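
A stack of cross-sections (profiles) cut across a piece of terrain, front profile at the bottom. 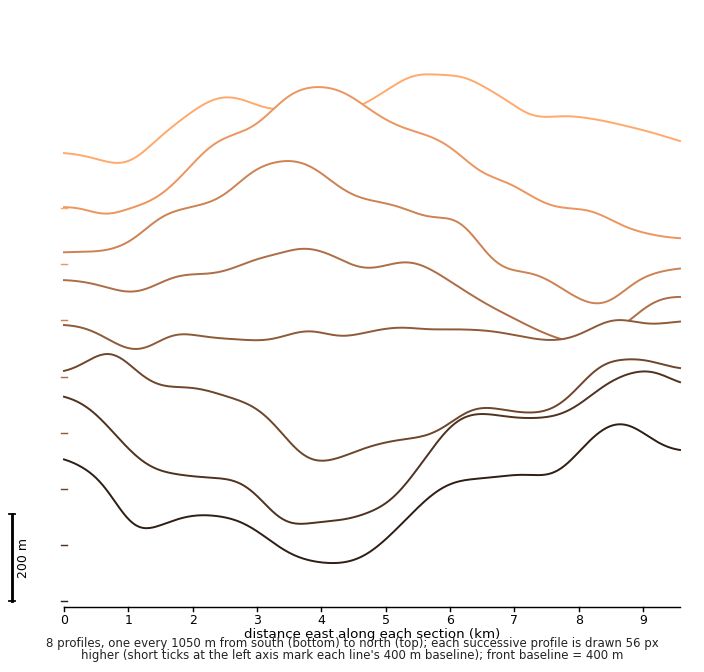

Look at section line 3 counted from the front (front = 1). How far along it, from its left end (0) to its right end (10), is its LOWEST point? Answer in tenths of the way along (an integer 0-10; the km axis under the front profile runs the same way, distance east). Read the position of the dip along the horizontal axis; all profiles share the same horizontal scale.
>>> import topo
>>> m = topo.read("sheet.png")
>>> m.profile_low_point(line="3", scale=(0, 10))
4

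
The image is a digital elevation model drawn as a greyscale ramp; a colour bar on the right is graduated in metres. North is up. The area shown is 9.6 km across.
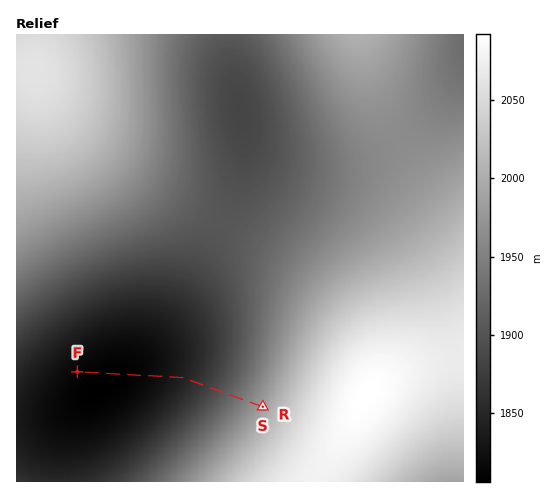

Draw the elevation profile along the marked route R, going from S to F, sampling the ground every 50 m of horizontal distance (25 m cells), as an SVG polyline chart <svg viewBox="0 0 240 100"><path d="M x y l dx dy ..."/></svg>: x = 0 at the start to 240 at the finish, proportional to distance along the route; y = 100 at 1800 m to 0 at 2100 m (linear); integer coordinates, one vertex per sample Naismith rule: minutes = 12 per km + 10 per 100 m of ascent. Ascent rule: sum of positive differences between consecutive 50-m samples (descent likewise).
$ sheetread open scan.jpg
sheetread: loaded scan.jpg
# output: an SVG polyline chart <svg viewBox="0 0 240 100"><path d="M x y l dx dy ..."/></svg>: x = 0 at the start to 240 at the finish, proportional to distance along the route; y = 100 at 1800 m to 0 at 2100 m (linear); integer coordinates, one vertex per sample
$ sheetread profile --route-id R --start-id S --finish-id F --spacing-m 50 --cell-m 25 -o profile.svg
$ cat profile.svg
<svg viewBox="0 0 240 100"><path d="M0 38l3 2 3 1 3 2 3 1 3 2 3 1 3 2 2 1 3 2 3 1 3 2 3 1 3 2 3 1 3 2 3 1 3 2 3 1 3 1 3 2 3 1 3 1 3 1 2 2 3 1 3 1 3 1 3 1 3 1 3 1 3 2 3 1 3 1 3 0 3 1 3 1 3 1 3 1 2 1 3 0 3 1 3 1 3 0 3 1 3 0 3 1 3 1 3 0 3 1 3 0 3 0 3 1 3 0 3 1 2 0 3 0 3 0 3 1 3 0 3 0 3 0 3 0 3 1 3 0 3 0 3 0 3 0 3 0 3 0 2 0 3 0 3-1 3 0 3 0 3 0 3 0 3 0 3-1 3 0 3 0 3 0 2-1"/></svg>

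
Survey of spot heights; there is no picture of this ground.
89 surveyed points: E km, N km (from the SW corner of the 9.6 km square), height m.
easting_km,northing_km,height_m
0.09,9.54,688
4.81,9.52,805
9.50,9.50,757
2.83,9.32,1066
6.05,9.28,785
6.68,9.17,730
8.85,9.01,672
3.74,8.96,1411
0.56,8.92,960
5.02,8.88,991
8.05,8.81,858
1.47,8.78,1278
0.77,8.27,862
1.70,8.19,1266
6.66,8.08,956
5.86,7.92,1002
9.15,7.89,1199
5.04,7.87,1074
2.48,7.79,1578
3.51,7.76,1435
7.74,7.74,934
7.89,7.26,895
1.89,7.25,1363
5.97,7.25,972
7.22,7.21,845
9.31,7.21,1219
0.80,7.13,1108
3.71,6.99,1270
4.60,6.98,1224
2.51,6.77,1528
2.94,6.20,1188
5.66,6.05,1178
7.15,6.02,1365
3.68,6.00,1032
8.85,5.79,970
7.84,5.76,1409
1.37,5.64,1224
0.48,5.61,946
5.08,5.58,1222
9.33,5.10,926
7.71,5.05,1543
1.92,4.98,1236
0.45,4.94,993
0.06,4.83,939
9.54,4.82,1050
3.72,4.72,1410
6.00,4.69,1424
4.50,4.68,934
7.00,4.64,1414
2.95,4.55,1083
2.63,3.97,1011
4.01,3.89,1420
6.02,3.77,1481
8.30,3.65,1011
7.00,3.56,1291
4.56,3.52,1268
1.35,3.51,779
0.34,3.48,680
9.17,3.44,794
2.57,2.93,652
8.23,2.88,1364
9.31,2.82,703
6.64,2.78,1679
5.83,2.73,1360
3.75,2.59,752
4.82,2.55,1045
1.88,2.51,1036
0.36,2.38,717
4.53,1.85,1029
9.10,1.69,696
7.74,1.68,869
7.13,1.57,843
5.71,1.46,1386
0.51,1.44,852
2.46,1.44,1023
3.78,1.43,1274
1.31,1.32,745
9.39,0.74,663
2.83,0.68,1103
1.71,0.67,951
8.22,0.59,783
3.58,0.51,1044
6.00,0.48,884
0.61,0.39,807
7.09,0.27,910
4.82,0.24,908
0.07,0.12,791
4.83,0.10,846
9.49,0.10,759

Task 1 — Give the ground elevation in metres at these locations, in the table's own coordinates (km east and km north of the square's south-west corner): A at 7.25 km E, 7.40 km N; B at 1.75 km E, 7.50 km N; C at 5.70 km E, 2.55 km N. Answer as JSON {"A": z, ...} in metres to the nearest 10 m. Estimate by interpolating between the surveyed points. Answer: {"A": 760, "B": 1480, "C": 1230}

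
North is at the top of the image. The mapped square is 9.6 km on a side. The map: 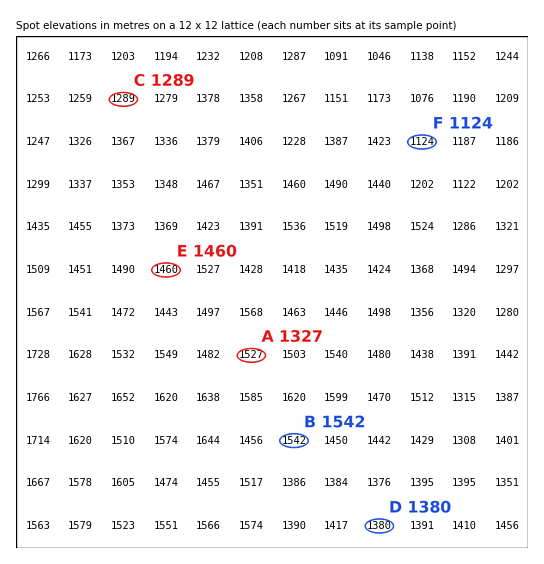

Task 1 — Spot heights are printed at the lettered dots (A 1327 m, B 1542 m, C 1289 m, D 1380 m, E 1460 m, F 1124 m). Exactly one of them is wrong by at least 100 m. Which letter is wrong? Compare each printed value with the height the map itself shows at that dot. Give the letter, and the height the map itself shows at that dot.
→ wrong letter A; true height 1527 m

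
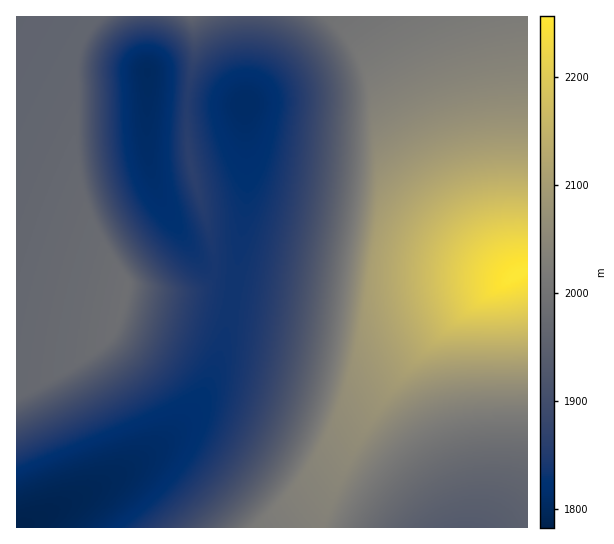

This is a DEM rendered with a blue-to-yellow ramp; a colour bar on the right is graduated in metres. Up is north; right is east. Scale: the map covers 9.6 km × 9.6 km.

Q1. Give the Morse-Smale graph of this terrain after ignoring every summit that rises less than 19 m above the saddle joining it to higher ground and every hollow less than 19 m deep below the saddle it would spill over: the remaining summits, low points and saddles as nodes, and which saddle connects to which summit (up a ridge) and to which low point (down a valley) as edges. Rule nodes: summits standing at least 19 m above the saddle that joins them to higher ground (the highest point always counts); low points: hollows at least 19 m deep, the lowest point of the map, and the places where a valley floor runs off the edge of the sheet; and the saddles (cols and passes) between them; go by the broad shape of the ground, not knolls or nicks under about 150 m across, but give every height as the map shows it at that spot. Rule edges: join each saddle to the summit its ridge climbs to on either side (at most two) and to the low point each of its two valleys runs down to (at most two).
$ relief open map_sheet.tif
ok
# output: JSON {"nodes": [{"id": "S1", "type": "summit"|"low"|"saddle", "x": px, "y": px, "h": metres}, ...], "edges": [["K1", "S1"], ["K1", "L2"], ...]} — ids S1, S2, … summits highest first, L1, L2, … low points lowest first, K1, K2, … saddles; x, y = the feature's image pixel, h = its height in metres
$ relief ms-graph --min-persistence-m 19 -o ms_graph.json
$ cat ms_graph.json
{"nodes": [
{"id": "S1", "type": "summit", "x": 519, "y": 274, "h": 2256},
{"id": "S2", "type": "summit", "x": 123, "y": 298, "h": 1988},
{"id": "S3", "type": "summit", "x": 190, "y": 17, "h": 1962},
{"id": "L1", "type": "low", "x": 19, "y": 526, "h": 1782},
{"id": "L2", "type": "low", "x": 147, "y": 73, "h": 1802},
{"id": "L3", "type": "low", "x": 245, "y": 105, "h": 1808},
{"id": "L4", "type": "low", "x": 463, "y": 527, "h": 1935},
{"id": "K1", "type": "saddle", "x": 322, "y": 527, "h": 2032},
{"id": "K2", "type": "saddle", "x": 81, "y": 30, "h": 1964},
{"id": "K3", "type": "saddle", "x": 187, "y": 103, "h": 1854},
{"id": "K4", "type": "saddle", "x": 215, "y": 267, "h": 1840},
{"id": "K5", "type": "saddle", "x": 233, "y": 298, "h": 1835}],
"edges": [["K1", "S1"], ["K1", "L1"], ["K1", "L4"], ["K2", "S2"], ["K2", "L1"], ["K2", "L2"], ["K3", "S1"], ["K3", "S3"], ["K3", "L2"], ["K3", "L3"], ["K4", "S1"], ["K4", "S2"], ["K4", "L2"], ["K4", "L3"], ["K5", "S1"], ["K5", "S2"], ["K5", "L1"], ["K5", "L3"]]}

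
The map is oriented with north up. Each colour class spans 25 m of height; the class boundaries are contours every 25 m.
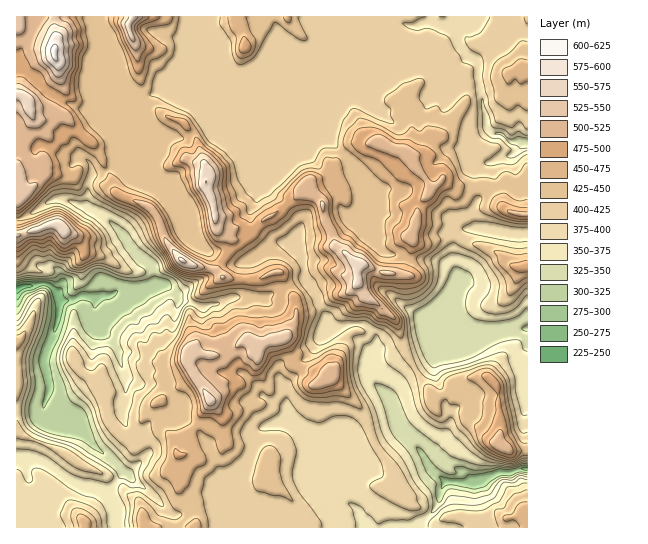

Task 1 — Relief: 245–605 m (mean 420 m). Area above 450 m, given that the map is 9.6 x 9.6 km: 24.9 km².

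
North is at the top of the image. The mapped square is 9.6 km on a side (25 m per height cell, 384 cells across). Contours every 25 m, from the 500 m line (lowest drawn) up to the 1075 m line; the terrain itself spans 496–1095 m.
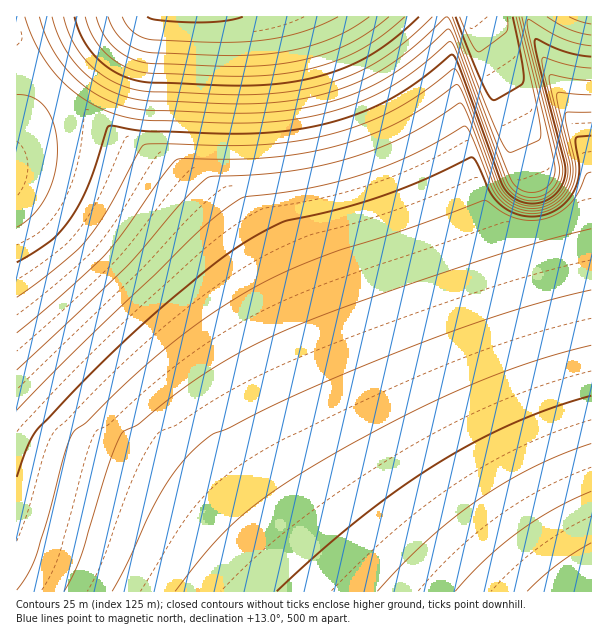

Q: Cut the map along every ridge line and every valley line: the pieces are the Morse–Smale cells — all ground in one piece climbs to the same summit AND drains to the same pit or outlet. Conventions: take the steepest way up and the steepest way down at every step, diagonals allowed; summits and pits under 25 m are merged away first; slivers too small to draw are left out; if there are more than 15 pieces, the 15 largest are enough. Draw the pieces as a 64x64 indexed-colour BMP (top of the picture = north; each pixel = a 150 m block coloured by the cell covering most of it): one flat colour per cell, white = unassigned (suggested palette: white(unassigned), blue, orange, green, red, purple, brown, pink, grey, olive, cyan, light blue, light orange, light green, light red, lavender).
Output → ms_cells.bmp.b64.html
<image width="64" height="64" href="data:image/bmp;base64,Qk12CAAAAAAAAHYAAAAoAAAAQAAAAEAAAAABAAQAAAAAAAAIAAATCwAAEwsAABAAAAAAAAAA////ALR3HwAOf/8ALKAsACgn1gC9Z5QAS1aMAMJ34wB/f38AIr28AM++FwDox64AeLv/AIrfmACWmP8A1bDFABERERERERERERERERERERERERERERERERERERERERERERERERERERERERERERERERERERERERERERERERERERERERERERERERERERERERERERERERERERERERERERERERERERERERERERERERERERERERERERERERERERERERERERERERERERERERERERERERERERERERERERERERERERERERERERERERERERERERERERERERERERERERERERERERERERERERERERERERERERERERERERERERERERERERERERERERERERERERERERERERERERERERERERERERERERERERERERERERERERERERERERERERERERERERERERERERERERERERERERERERERERERERERERERERERERERERERERERERERERERERERERERERERERERERERERERERERERIREREREREREREREREREREREREREREREREREREREREREhEREREREREREREREREREREREREREREREREREREREREiERERERERERERERERERERERERERERERERERERERERESIRERERERERERERERERERERERERERERERERERERERESIhERERERERERERERERERERERERERERERERERERERERIiEREREREREREREREREREREREREREREREREREREREREiIREREREREREREREREREREREREREREREREREREREREiIhERERERERERERERERERERERERERERERERERERERESIiERERERERERERERERERERERERERERERERERERERERIiIRERERERERERERERERERERERERERERERERERERERIiIhEREREREREREREREREREREREREREREREREREREREiIiEREREREREREREREREREREREREREREREREREREREiIiIRERERERERERERERERERERERERERERERERERERESIiIhERERERERERERERERERERERERERERERERERERERIiIiERERERERERERERERERERERERERERERERERERERIiIiIREREREREREREREREREREREREREREREREREREREiIiIhERERERERERERERERERERERERERERERERERERESIiIiERERERERERERERERERERERERERERERERERERERIiIiIRERERERERERERERERERERERERERERERERERERIiIiIhEREREREREREREREREREREREREREREREREREREiIiIiERERERERERERERERERERERERERERERERERERESIiIiIRERERERERERERERERERERERERERERERERERESIiIiIhERERERERERERERERERERERERERERERERERERIiIiIiEREREREREREREREREREREREREREREREREREREiIiIiIREREREREREREREREREREREREREREREREREREiIiIiIhERERERERERERERERERERERERERERERERERESIiIiIiERERERERERERERERERERERERERERERERERERIiIiIiIRERERERERERERERERERERERERERERERERERIiIiIiIhEREREREREREREREREREREREREREREREREREiIiIiIiERERERERERERERERERERERERERERERERERESIiIiIiIRERERERERERERERERERERERERERERERERESIiIiIiIhERERERERERERERERERERERERERERERERERIiIiIiIiEREREREREREREREREREREREREREREREREREiIiIiIiIREREREREREREREREREREREREREREREREREiIiIiIiIhERERERERERERERERERERERERERERERERESIiIiIiIiERERERERERERERERERERERERERERERERERIiIiIiIiIREREREREREREREREREREREREREREREREREiIiIiIiIhEREREREREREREREREREREREREREREREREiIiIiIiIjERERERERERERERERERERERERERERERERESIiIiIiIiMRERERERERERERERERERERERERERERERERIiIiIiIiIxEREREREREREREREREREREREREREREREREiIiIiIiIzERERERERERERERERERERERERERERERERESIiIiIiIjMRERERERERERERERERERERERERERERERESIiIiIiIjMxERERERERERERERERERERERERERERERERIiIiIiIiMzEREREREREREREREREREREREREREREREREiIiIiIiMzMRERERERERERERERERERERERERERERERESIiIiIiIzMxERERERERERERERERERERERERERERERERIiIiIiIzMzEREREREREREREREREREREREREREREREREiIiIiIjMzMREREREREREREREREREREREREREREREREiIiIiIiMzMxERERERERERERERERERERERERERERERESIiIiIiMzMzERERERERERERERERERERERERERERERERIiIiIiIzMzMREREREREREREREREREREREREREREREREiIiIiIzMzMxERERERERERERERERERERERERERERERESIiIiIjMzMz"/>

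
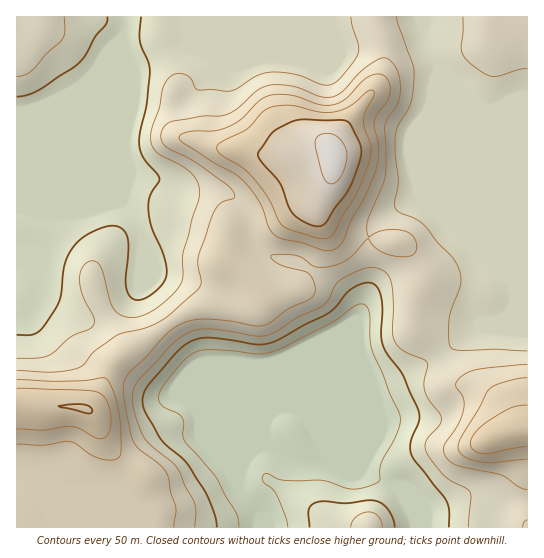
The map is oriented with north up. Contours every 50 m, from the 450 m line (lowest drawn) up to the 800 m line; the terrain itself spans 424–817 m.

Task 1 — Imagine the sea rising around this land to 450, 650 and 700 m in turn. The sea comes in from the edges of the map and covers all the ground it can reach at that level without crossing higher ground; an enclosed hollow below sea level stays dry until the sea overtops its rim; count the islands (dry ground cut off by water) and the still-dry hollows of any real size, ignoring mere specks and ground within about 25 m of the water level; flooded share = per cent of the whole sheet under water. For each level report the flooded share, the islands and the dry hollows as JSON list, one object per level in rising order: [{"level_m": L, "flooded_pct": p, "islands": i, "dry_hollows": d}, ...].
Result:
[{"level_m": 450, "flooded_pct": 12, "islands": 0, "dry_hollows": 0}, {"level_m": 650, "flooded_pct": 88, "islands": 1, "dry_hollows": 0}, {"level_m": 700, "flooded_pct": 93, "islands": 1, "dry_hollows": 0}]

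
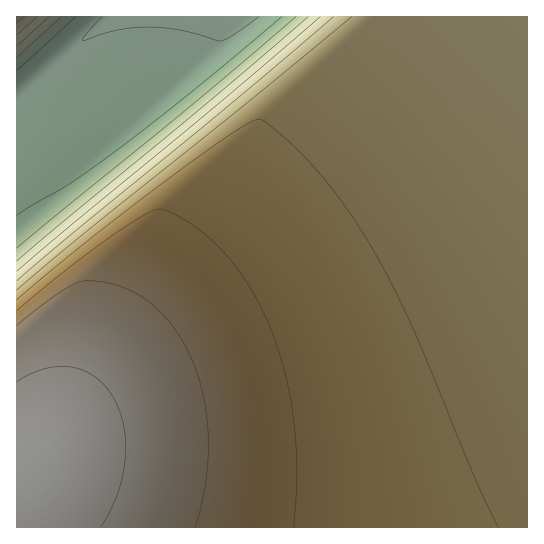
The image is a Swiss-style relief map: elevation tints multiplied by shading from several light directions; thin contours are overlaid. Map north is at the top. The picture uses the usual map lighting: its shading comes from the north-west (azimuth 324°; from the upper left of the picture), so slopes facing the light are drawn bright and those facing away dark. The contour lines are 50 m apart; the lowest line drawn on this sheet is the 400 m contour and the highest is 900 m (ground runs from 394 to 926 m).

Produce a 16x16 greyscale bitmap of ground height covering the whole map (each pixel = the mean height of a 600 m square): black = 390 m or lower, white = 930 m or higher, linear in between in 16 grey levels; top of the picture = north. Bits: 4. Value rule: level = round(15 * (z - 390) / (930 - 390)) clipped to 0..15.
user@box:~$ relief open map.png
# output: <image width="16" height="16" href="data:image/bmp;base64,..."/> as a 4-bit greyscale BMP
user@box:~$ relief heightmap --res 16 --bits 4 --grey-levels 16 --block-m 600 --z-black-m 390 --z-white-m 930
<image width="16" height="16" href="data:image/bmp;base64,Qk32AAAAAAAAAHYAAAAoAAAAEAAAABAAAAABAAQAAAAAAIAAAAATCwAAEwsAABAAAAAAAAAAAAAAABEREQAiIiIAMzMzAERERABVVVUAZmZmAHd3dwCIiIgAmZmZAKqqqgC7u7sAzMzMAN3d3QDu7u4A////AP/u3cy7u6qq/+7tzMu7qqr//u3cy7qqqv/u7cy7uqqq7u7dzLu6qqru7t3Mu7qqqt3d3My7qqqqrN3My7uqqqlpzMy7uqqqmSWby7u6qqqZEkiru6qqqZkRJHqqqqqZmRERNpqqqZmZARESWKqpmZkQAAEliZmZmUIAAAFHmZmZ"/>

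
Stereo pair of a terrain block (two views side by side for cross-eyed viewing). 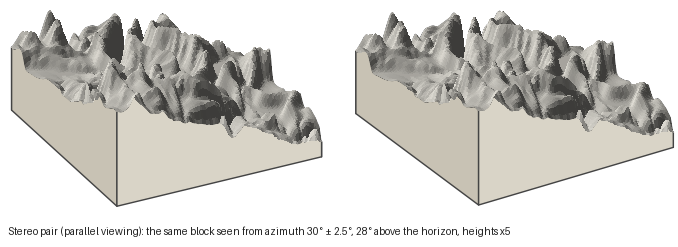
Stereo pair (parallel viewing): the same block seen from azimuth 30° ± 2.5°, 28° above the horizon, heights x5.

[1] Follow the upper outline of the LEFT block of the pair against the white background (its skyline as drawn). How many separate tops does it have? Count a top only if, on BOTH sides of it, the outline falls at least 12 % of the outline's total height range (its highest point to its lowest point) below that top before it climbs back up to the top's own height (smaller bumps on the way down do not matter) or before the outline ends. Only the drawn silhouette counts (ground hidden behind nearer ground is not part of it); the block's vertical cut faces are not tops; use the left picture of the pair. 4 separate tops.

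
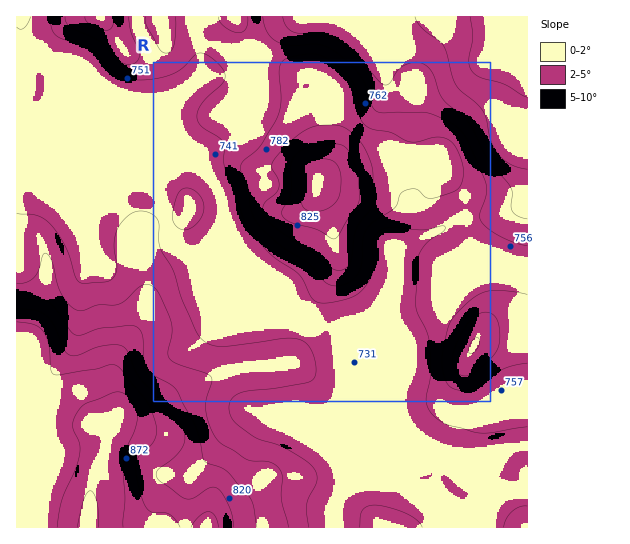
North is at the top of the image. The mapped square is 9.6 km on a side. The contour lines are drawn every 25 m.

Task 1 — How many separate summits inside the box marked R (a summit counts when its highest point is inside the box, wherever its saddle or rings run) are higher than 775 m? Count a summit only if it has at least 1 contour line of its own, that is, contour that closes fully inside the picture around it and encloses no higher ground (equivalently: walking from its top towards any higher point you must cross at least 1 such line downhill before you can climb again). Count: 2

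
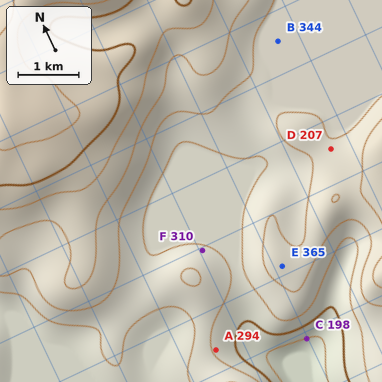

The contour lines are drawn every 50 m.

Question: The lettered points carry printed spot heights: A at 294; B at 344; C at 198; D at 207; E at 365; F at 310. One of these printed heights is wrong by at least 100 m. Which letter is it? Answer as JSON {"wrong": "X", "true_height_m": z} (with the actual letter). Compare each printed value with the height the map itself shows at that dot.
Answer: {"wrong": "D", "true_height_m": 357}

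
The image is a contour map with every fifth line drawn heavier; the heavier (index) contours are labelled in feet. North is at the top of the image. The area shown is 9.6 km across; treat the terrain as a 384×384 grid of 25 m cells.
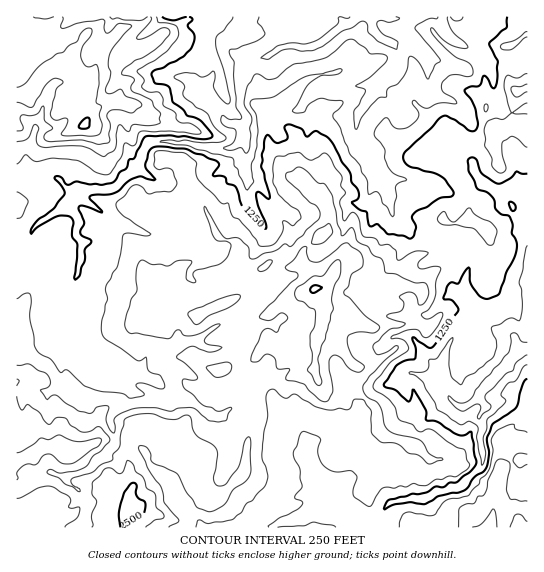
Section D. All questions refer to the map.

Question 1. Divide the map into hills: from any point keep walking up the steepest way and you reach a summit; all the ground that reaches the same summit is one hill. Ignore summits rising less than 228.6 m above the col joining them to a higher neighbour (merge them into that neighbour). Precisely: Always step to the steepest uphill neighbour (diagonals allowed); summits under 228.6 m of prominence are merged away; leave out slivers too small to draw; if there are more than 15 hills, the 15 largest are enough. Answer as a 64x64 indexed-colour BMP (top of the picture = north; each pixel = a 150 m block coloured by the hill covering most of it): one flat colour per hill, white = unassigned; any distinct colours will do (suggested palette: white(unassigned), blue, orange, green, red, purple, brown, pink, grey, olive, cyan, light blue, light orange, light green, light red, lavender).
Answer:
<image width="64" height="64" href="data:image/bmp;base64,Qk12CAAAAAAAAHYAAAAoAAAAQAAAAEAAAAABAAQAAAAAAAAIAAATCwAAEwsAABAAAAAAAAAA////ALR3HwAOf/8ALKAsACgn1gC9Z5QAS1aMAMJ34wB/f38AIr28AM++FwDox64AeLv/AIrfmACWmP8A1bDFABERERERERERERERERERERERERERERETMzMzMzMzMzMzERERERERERERERERERERERERERERERMzMzMzMzMzMzMRERERERERERERERERERERERERERERETMzMzMzMzMzMxERERERERERERERERERERERERERERERETMzMzMzMzMzERERERERERERERERERERERERERERERERERETMzMzMzMRERERERERERERERERERERERERERERERERERERMzMzMxERERERERERERERERERERERERERERERERERERETMzMzEREREREREREREREREREREREREREREREREREREREzMzMRERERERERERERERERERERERERERERERERERERETMzMxERERERERERERERERERERERERERERERERERERERMzMzEREREREREREREREREREREREREREREREREREREREzMzMRERERERERERERERERERERERERERERERERERERETMzMxERERERERERERERERERERERERERERERERERERERMzMzEREREREREREREREREREREREREREREREREREREREzMzMRERERERERERERERERERERERERERERERERERERETMzMxERERERERERERERERERERERERERERERERERERERMzMzEREREREREREREREREREREREREREREREREREREREzMzMRERERERERERERERERERERERERERERERERERERERMzMxERERERERERERERERERERERERERERERERERERERETMzERERERERERERERERERERERERERERERERERERERERMzMRERERERERERERERERERERERERERERERERERERERETMxEREREREREREREREREREREREREREREREREREREREREzERERERERERERERERERERERERERERERERERERERERERERERERERERERERERERERERERERERERERERERERERERERERERERERERERERERERERERERERERERERERERERERERERERERERERERERERERERERERERERERERERERERERERERERERERERERERERERERERERERERERERERERERERERERERERERERERERERERERERERERERERERERERERERERERERERERERERERERERERERERERERERERERERERERERERERERERERERERERERERERERERERERERERERERERERERERERERERERERERERERERERERERERERERERERERERERERERERERERERERERERERERERERERERERERERERERERERERERERERERERERERERERERERERERERERERERERERERERERERERERERERERERERERERERERERERERERERERERERERERERERERERERERERERERERERERERERERERERERERERERERERERERERERERERERERERERERERERERERERERESIRERERERERERERERERERERERERERERERERERERERERIhEREREREREREREREREREREREREREREREREREREREREiIRERERERERERERERERERERERERERERERERERERERESIiIRERERERERERERERERERERERERERERERERERERERIiIiEREREREREREREREREREREREREREREREREREREREiIiIiERERERERERERERERERERERERERERERERERERESIiIiIiIhERERERERERERERERERERERERERERERERERIiIiIiIiIREREREREREREREREREREREREREREREREREiIiIiIiIiIRERERERERERERERERERERERERERERERESIiIiIiIiIhERERERERERERERERERERERERERERERERIiIiIiIiIiIREREREREREREREREREREREREREREREREiIiIiIiIiIhERERERERERERERERERERERERERERERESIiIiIiIiIiIiIiIiIiERERERERERERERERERERERERIiIiIiIiIiIiIiIiIiIREREREREREREREREREREREREiIiIiIiIiIiIiIiIiIRERERERERERERERERERERERESIiIiIiIiIiIiIiIiIRERERERERERERERERERERERERIiIiIiIiIiIiIiIiIREREREREREREREREREREREREREiIiIiIiIiIiIiIiIRERERERERERERERERERERERERESIiIiIiIiIiIiIiIhERERERERERERERERERERERERERIiIiIiIiIiIiIiIiEREREREREREREREREREREREREREiIiIiIiIiIiIiIiIRERERERERERERERERERERERERESIiIiIiIiIiIiIiIiERERERERERERERERERERERERERIiIiIiIiIiIiIiIiEREREREREREREREREREREREREREiIiIiIiIiIiIiIiIRERERERERERERERERERERERERESIiIiIiIiIiIiIiIRERERERERERERERERERERERERERIiIiIiIiIiIiIiIhEREREREREREREREREREREREREREiIiIiIiIiIiIiIiERERERERERERERERERERERERERESIiIiIiIiIiIiIiIRERERERERERERERERERERERERER"/>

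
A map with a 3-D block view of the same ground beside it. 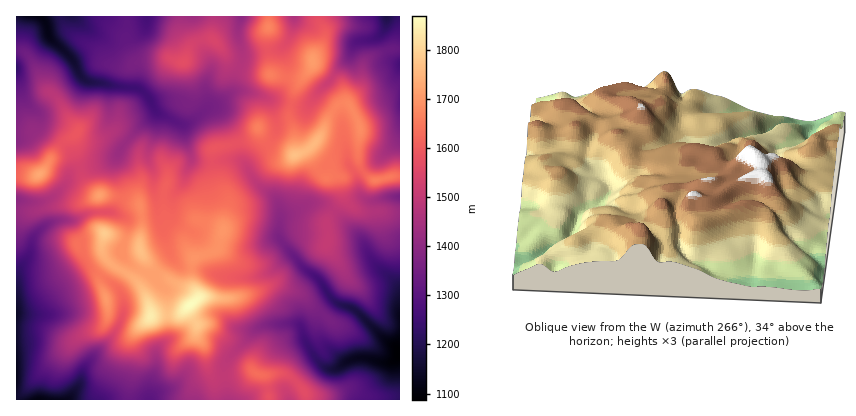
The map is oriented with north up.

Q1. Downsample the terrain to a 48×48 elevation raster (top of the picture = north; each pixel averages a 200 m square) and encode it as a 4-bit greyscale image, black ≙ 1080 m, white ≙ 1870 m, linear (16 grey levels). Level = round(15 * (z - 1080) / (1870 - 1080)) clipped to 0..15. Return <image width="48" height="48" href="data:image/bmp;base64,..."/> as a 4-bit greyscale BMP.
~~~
<image width="48" height="48" href="data:image/bmp;base64,Qk32BAAAAAAAAHYAAAAoAAAAMAAAADAAAAABAAQAAAAAAIAEAAATCwAAEwsAABAAAAAAAAAAAAAAABEREQAiIiIAMzMzAERERABVVVUAZmZmAHd3dwCIiIgAmZmZAKqqqgC7u7sAzMzMAN3d3QDu7u4A////ACERERIzREVVRFZnd4h4iJmYiZmHVURDMyIiMyIjRFVVVVZnd4iIiZmYmZh2VUQzMhMzRDM0VVVlVWZ3eIiImqqZmYZUREQyIhNERUQ0VWZmZnd3iIiIqqqpmGQyIzMiERNEVmVEVmd3dniIiYiImpmYhlMiERERACM1ZnZVZ4iIh4mZmpiImZh3ZUMzIRERECM0Z3d2Z5mpiImru6mIiId2ZDMzMyIhECM0Z3iIiJq7qZm8zKmId3dmVDREREMhECM0VniJqZrMy6q83LqIdmZlVERFVUMhESM0RWeJq6rN7dzd3cqYd2ZVREVVVUIiISIzRFZ4q6q97t3u3LqZmHZmVVVVRCIzISM0RVZ4q7q97t3v7cu7qYd2ZmVUMiNDISNEVWZ5vLq97d3u/t3Muph3ZmVDM0VDIiNEVWeJu7q93Mze7tzLu6mHdmUzVmZUMiNFVmeKu7vNzMzd3LqqqpmYdlQ1Z2ZDMjNFVmeau8zMzMzMy6qqqZiIdURGd2VDMzNFZnirvMzMzMu7u6qqqZiHZUVnd2VDMzNFZ4mrzMzN3Lu8y7u6qZh2VWd4d2RERERFZ5q7zMzNy7u7zMy6qYd1VniId1RFVVRGeKu83czNy7u7u7y7qXdlZniIdlRVVVVWeJq83czMy6u7u7zLqXZmZ3iIdlVmZmZVZ4ms3cu8uqq7u7zLqYdmZ3iId2ZmZmZmZniau6q7uqqru7u7qYdmZ3iId3d3dmd3d4mZmaq7uqqru7u7qYdmZ3eIiIh3d2d3eJmruqq7uqqqqqu6qYdmd3d4iId3dnd3eImry7u7qqqqqqqqqYd3d3eImId3ZpmpiImru6qqqqqaqqqqmId4iImqqYmZiKvLqIiZmZmqqaqZqqqpmIiZmZq7upq7uqvMuYiYiIiZmaqYmaqpiJmququ7uqqqqqq7upmYh3eJiZmYiZmZiZq8zLu7qqqYiYiaupmYh3eIiZmIiZmZmaq83cy7qrqHd3eJqpmYh3d4iIh3iaqZmqqszdzLqrqYdmZ3maqZiHd3d3ZmeJmZqqqrzM3Lu7uYdmZniZqZiHdmZmVVZ4iJq7qqu7zLu7uodmZmeJmZh3dmVVRFVmd4mrqqqqvLu7uodmZmeJmYh3dlRERVVVZnmqqqqqq7u7uXZVVmeIh4dnZlREVVVVVniZmaqpqru7qHZVVniHZmZmZUNFVVVVVneIiaqpmru7l2ZVVnh2VERERDRFVmZmZmd4maqqmaqql2VUVndlMiIzNERWZnZmd3eJqqu6mZmYh2VUVmZUIjNEVVVneId3d3iKu7u7uYiHdlVDVmVDI0RVVVZ4mZh3eHiKu6q8y5d2dlVEVVQyI0RVVVZ5mZmHiIeJqqq8y5dmZlRFVDMhI0RFVVZ4mZmIiIeJqZq7y5dVVVVUQyESNEREVVVniJmJmHeKqpmru5dURERDMxEjMzRERERXeIiZiHeaupmaqpdURDRDMhEjMzRERERWd3iIh3eau5iZmphlVDMyEREiIzRERERGd3d4h3eKupiJmZhlRDIw=="/>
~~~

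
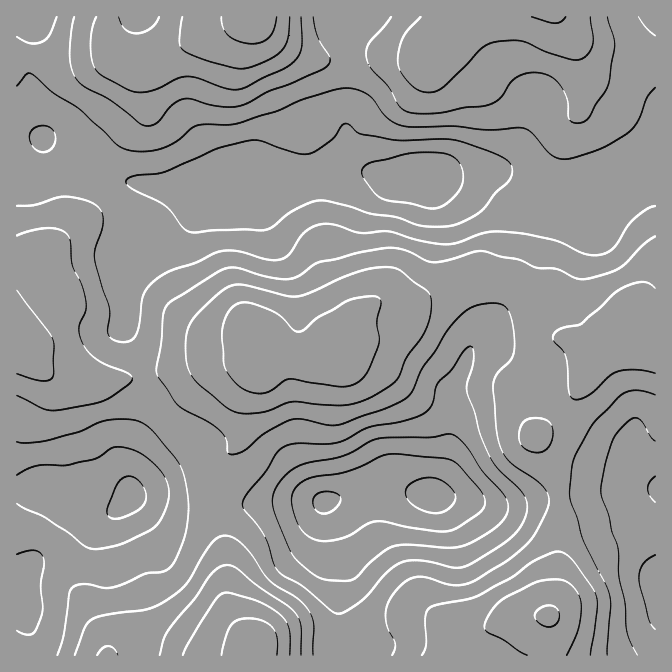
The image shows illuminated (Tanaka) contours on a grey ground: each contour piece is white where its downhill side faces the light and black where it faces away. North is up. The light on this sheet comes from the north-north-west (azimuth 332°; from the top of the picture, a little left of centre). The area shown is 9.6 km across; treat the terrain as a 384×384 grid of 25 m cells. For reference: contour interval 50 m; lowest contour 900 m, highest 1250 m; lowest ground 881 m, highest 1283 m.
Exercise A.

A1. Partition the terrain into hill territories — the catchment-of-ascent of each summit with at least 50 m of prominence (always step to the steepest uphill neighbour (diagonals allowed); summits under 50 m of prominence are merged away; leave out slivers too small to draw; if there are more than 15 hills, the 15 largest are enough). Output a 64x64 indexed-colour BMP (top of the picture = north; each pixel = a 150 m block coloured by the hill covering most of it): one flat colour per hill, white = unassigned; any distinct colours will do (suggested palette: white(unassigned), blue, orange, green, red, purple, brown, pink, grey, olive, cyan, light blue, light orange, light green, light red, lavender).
<image width="64" height="64" href="data:image/bmp;base64,Qk12CAAAAAAAAHYAAAAoAAAAQAAAAEAAAAABAAQAAAAAAAAIAAATCwAAEwsAABAAAAAAAAAA////ALR3HwAOf/8ALKAsACgn1gC9Z5QAS1aMAMJ34wB/f38AIr28AM++FwDox64AeLv/AIrfmACWmP8A1bDFAGZmZmZmZmZmZmZmZmZmZmYzMzMzMzMzMzMzMzMzMzMzZmZmZmZmZmZmZmZmZmZmZjMzMzMzMzMzMzMzMzMzMzNmZmZmZmZmZmZmZmZmZmZmMzMzMzMzMzMzMzMzMzMzM2ZmZmZmZmZmZmZmZmZmZmYzMzMzMzMzMzMzMzMzMzMzZmZmZmZmZmZmZmZmZmZmZjMzMzMzMzMzMzMzMzMzMzNmZmZmZmZmZmZmZmZmZmZmMzMzMzMzMzMzMzMzMzMzM2ZmZmZmZmZmZmZmZmZmZmYzMzMzMzMzMzMzMzMzMzMzZmZmZmZmZmZmZmZmZmZmZjMzMzMzMzMzMzMzMzMzMzNmZmZmZmZmZmZmZmZmZmZmMzMzMzMzMzMzMzMzMzMzM2ZmZmZmZmZmZmZmZmZmZmYzMzMzMzMzMzMzMzMzMzMzZmZmZmZmZmZmZmZmZmZmYzMzMzMzMzMzMzMzMzMzMzNmZmZmZmZmZmZmZmZmZmZjMzMzMzMzMzMzMzMzMzMzM2ZmZmZmZmZmZmZmZmZmZmMzMzMzMzMzMzMzMzMzMzMzZmZmZmZmZmZmZmZmZmZmYzMzMzMzMzMzMzMzMzMzMzNmZmZmZmZmZmEWZmZmZmZjMzMzMzMzMzMzMzMzMzMzM2ZmZmZ3dmERERERERERERMzMzMzMzMzREREMzMzMzMzZmZ3d3dxEREREREREREREREzMzERREREREREREREMzN3d3d3d3ERERERERERERERERERERFERERERERERERERHd3d3d3cRERERERERERERERERERERREREREREREREREd3d3d3dxERERERERERERERERERERFERERERERERERER3d3d3d3EREREREREREREREREREREURERERERERERERHd3d3d3cRERERERERERERERERERERREREREREREREREd3d3d3d3EREREREREREREREREREREURERERERERERER3d3d3d3cRERERERERERERERERERERRERERERERERERHd3d3d3dxERERERERERERERERERERFEREREREREREREd3d3d3d3cREREREREREREREREREREURERERERERERER3d3d3d3dxERERERERERERERERERERRERERERERERERHd3d3d3d3ERERERERERERERERERERFEREREREREREREd3d3d3d3cRERERERERERERERERERERRERERERERERER3d3d3d3dxERERERERERERERERERERFERERERERERERHd3d3d3dxEREREREREREREREREREREUREREREREREREd3d3d3d3ERERERERERERERERERERERFERERERERERER3d3d3d3ERERERERERERERERERERERERRERERERERERHd3d3d3cREREREREREREREREREREREREUREREREREREd3d3d3dxERERERERERERERERERERERERFERERERERER3d3d3d3EREREREREREREREREREREREREURERERERERHd3d3d3cRERERERERERERERERERERERERFEREREREREd3d3d3dxERERERERERERERERERERERERERRERERERER3d3d3d3EREREREREREREREREREREREREREURERERERHd3d3d3cRERERERERERERERERERERERERERREREREREd3d3d3d3cRERERERERERERERERERERERERFERERERER3d3d3d3d3cREREREREREREREREREREREREURERERERHd3d3d3d3d3ERERERERERERERERERERERERFEREREREd3d3d3d3d3dxEREREREREREREREREREREREURERERER3d3d3d3d3d3cRERERERERERERERERERERERFERERERHd3d3d3d3d3d3ERERERERERERERERERERERERVUREREd3d3d3d3d3d3IiIRERERERERERERERERERERVVVERER3d3d3dyIiIiIiIiIiIRERERERERERERERFVVVVVRERHd3dyIiIiIiIiIiIiIiIiIiJVVVVVVVEVVVVVVVVVVUd3dyIiIiIiIiIiIiIiIiIiJVVVVVVVVVVVVVVVVVVVV3dyIiIiIiIiIiIiIiIiIiJVVVVVVVVVVVVVVVVVVVVXdyIiIiIiIiIiIiIiIiIiIlVVVVVVVVVVVVVVVVVVVVIiIiIiIiIiIiIiIiIiIiIiVVVVVVVVVVVVVVVVVVVVUiIiIiIiIiIiIiIiIiIiIiJVVVVVVVVVVVVVVVVVVVVSIiIiIiIiIiIiIiIiIiIiIlVVVVVVVVVVVVVVVVVVVVIiIiIiIiIiIiIiIiIiIiIiVVVVVVVVVVVVVVVVVVVVUiIiIiIiIiIiIiIiIiIiIiJVVVVVVVVVVVVVVVVVVVVSIiIiIiIiIiIiIiIiIiIiIlVVVVVVVVVVVVVVVVVVVVIiIiIiIiIiIiIiIiIiIiIiVVVVVVVVVVVVVVVVVVVVUiIiIiIiIiIiIiIiIiIiIiJVVVVVVVVVVVVVVVVVVVVSIiIiIiIiIiIiIiIiIiIiIlVVVVVVVVVVVVVVVVVVVVIiIiIiIiIiIiIiIiIiIiIiVVVVVVVVVVVVVVVVVVVVUiIiIiIiIiIiIiIiIiIiIiJVVVVVVVVVVVVVVVVVVVVSIiIiIiIiIiIiIiIiIiIiJVVVVVVVVVVVVVVVVVVVVV"/>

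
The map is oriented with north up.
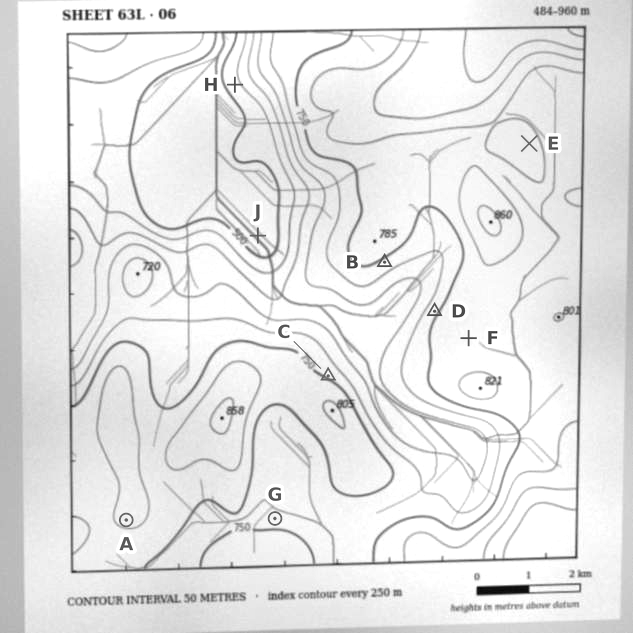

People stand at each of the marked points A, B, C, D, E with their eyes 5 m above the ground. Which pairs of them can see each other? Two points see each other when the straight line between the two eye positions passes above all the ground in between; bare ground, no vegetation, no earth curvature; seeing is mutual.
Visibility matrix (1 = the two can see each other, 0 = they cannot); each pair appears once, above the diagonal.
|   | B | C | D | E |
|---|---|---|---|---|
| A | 0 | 0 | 0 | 0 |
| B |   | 1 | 1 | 0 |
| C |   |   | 1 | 0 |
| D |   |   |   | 0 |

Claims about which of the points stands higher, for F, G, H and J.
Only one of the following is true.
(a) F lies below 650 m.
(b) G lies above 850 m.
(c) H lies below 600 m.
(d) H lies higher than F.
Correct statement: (c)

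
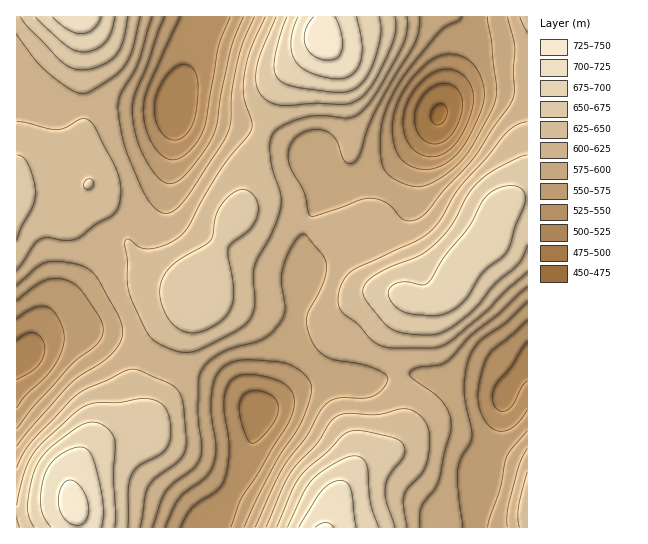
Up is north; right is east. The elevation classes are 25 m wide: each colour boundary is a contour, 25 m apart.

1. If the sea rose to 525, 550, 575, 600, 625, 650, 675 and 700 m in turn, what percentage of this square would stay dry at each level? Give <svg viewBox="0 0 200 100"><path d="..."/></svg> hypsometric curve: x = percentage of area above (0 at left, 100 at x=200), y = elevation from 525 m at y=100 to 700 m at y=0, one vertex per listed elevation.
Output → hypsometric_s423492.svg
<svg viewBox="0 0 200 100"><path d="M192 100l-15-14-21-15-31-14-43-14-36-14-25-15-13-14"/></svg>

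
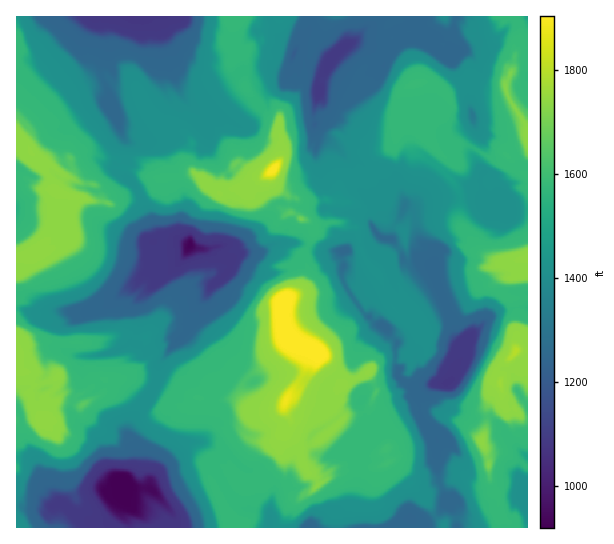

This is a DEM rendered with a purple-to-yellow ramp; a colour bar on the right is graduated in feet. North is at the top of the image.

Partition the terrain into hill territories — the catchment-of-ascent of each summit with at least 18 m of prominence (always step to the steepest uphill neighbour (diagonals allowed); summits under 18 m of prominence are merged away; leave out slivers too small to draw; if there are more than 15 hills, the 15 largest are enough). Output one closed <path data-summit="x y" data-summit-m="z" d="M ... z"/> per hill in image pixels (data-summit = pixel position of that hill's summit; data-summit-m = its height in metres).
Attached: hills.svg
<path data-summit="286 301" data-summit-m="581" d="M315 133l2 8-1 17 8 24 0 25 38 9 7 5 7 10-21 5-9 15-27 0-21-8-17 0-11 2-8 7-17 0-14 7-10-2-8-9-12 1-18-5-16 1-14-2-2 4 4 7 0 5 4 4 7-3 12 0 6-3-14 15-7 3-26 24 0 30-5 13 13 7 26-10 3 0 2 3-16 20 0 12-3 8-28 45-1 8 5 7 2 23-12 18 0 16-11 18-6 6-7 2-5 0-32-21-15 5-30-4 0 23 397 0 0-8 4 4 8-1 8-6 13-14 0-5-8-17-3-28 1-12-1-4-11-11-5-12-1-9 2-10 12-11 14-1 6-6 2-10 4-5-3-11 5-6-6-11-10-32-10-25-2-14 6-13-12-3-7-6-5-26-11-9 0-7-9-11-9-3-9-12-10-4-9-8-11-2-16-16z"/><path data-summit="57 193" data-summit-m="531" d="M107 16l-91 1 0 290 13 5 10 1 10-2 20 0 20 2 8-2 17-10 13-13 10-4 18-26-4-11 6-10-16-40-5-10-10-10-10-6 1-6 10-6 0-17-16-33-2-15-8-19 0-10 7-16z"/><path data-summit="527 137" data-summit-m="529" d="M527 16l-58 1 7 9 0 7 3 4 0 4-4 3-14 6 6 2 12 14-3 8 0 12-5 12-1 9-3-14-12-26-3-10-5 0-5-2-19-14-20-1-15 11-4 14-4 4-5 13-20 14-6 3-11-6-19 0-6 20 2 20 4 4 12 6 16 16 11 2 9 8 10 4 9 12 9 3 6 6 5 11 8 2 9-6 16-4 38-1 7 5 3 10 16-4 4 0 4 4 16-2z"/><path data-summit="42 421" data-summit-m="531" d="M181 259l-15 1-4 3-8-4-17 25-10 4-17 16-21 9-20-2-20 0-15 2-18-4 0 148 13 3 8 9 7 16 15 19 35 21 12-2 10-12 7-12 0-16 12-18-2-23-5-7 1-8 28-45 3-8 0-12 16-20-2-3-3 0-22 10-4 0-12-6-1-5 5-9-1-27 27-27 7-3 10-10z"/><path data-summit="273 170" data-summit-m="579" d="M297 53l-4 1-2 15-7 16-15 9-4 11-18 20-6 2-10-4-17-15-7-3-10 6 12 19-1 8-6 9-11 0-12-8-8 0-4 2-17 0-4 3-19-2 0 17-10 6-1 6 10 6 11 12 20 48-3 6 13 2 16-1 18 5 20-4 18 0 25-20 8-16 7-6 30 5 13 1 2-2 0-25-8-24 1-17-4-10 0-18 6-16 0-16 8-12-17-6z"/><path data-summit="527 258" data-summit-m="531" d="M477 196l-38 1-16 4-9 6-10-1 11 9 5 26 7 6 12 3-6 13 2 14 10 25 10 32 7 11 32-32 24-6 10 0 0-97-17 1-4-4-4 0-16 4-3-10z"/><path data-summit="515 351" data-summit-m="549" d="M525 307l-31 6-23 22-6 9-6 3-3 4 3 11-4 5 0 7-8 9-8 3-2 11 10 11 23 9 21 0 18 22 18 17 1-147z"/><path data-summit="482 441" data-summit-m="529" d="M442 383l-9 1-12 11-2 6 1 13 8 16 8 7 3 44 8 21 9 11 1 13 24-1 25-10 11-14 11 0 0-15-9-9 0-10 2-5 7-5-19-18-18-22-21 0-23-9-10-11 2-11z"/><path data-summit="286 401" data-summit-m="575" d="M198 317l-10 13 1 3 18 13 13 21 9 10-8 12-9 4 0 14 8 4-3 8-14 23 22 1 16-10 18 2 16-10 4 0 5 5 0 12 9 13 1 5 5-7 16 2-6-10 0-7 4-5 19-12-8-18 1-12-35-18-19 2-17 6-5 0-26-27-8-16-8-7z"/><path data-summit="301 219" data-summit-m="516" d="M282 203l-5 1-5 5-8 16-22 19-28 3 2 6 7 6 8 0 14-7 17 0 8-7 11-2 17 0 21 8 27 0 9-15 12-1 8-5-8-11-17-7-12 0-9-4-7 1-25-2-4-3z"/><path data-summit="337 17" data-summit-m="410" d="M385 16l-78 0 2 13-2 6 8 4 15 17 3 0 8-8 13-7 13-14 18-8z"/><path data-summit="17 467" data-summit-m="475" d="M19 457l-3 1 0 47 23 4 8 0 10-4 2-2-2-2-13-16-7-16-8-9z"/><path data-summit="445 17" data-summit-m="427" d="M455 16l-37 0-2 10 22 10 11 9 4-12z"/><path data-summit="445 526" data-summit-m="427" d="M447 503l-13 14-8 6-8 1-4-4 1 7 42 1-1-15z"/>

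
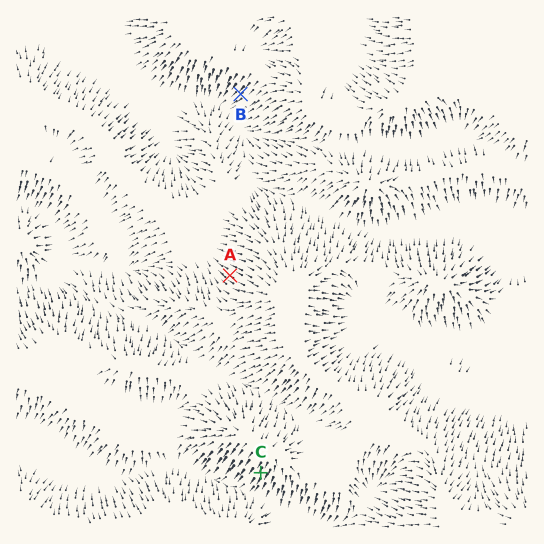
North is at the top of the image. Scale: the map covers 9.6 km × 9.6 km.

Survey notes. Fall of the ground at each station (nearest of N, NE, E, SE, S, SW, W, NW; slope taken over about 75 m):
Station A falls NW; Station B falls SW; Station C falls SW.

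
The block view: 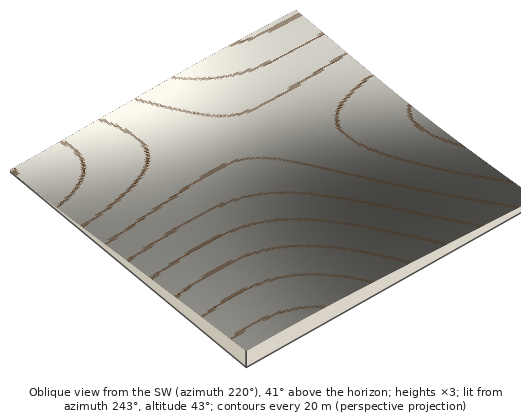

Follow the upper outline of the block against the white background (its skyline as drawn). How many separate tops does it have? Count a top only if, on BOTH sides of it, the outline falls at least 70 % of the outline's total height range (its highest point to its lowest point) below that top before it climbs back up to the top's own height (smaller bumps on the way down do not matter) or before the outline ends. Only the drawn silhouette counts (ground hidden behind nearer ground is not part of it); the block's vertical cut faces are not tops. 1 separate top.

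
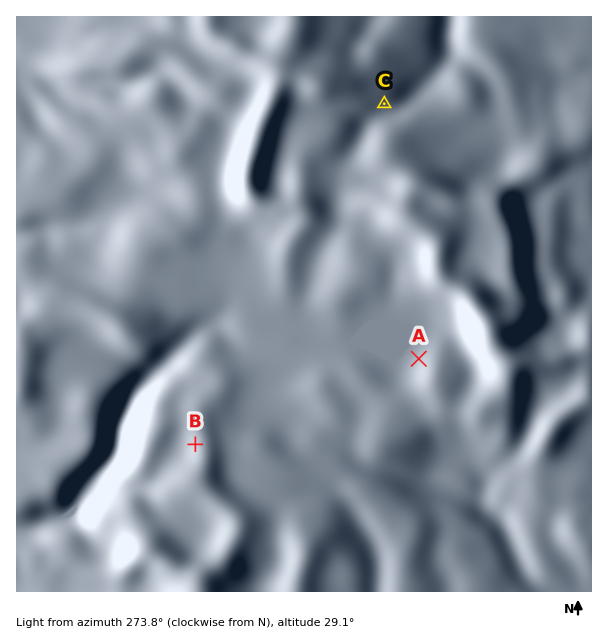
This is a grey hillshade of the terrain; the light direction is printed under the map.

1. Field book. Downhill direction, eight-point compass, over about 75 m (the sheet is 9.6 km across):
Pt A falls NW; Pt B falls W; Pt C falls SE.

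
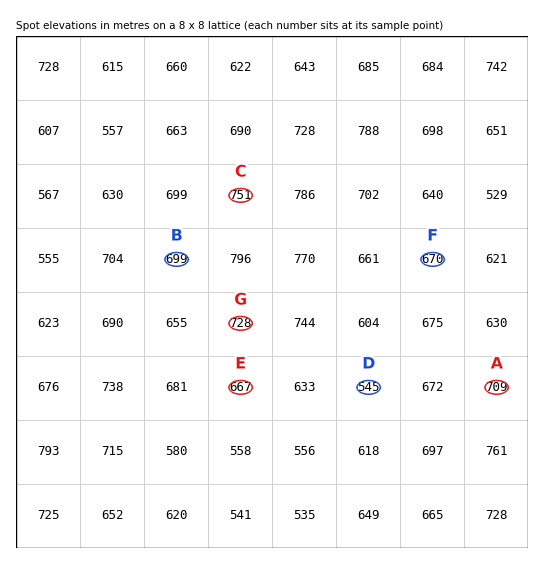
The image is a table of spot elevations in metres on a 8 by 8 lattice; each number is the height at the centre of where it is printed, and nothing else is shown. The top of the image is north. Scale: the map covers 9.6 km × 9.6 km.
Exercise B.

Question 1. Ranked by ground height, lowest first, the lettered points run B A C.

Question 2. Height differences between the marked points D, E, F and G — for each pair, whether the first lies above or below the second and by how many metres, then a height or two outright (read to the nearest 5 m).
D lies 185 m below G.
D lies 125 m below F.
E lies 120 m above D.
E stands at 665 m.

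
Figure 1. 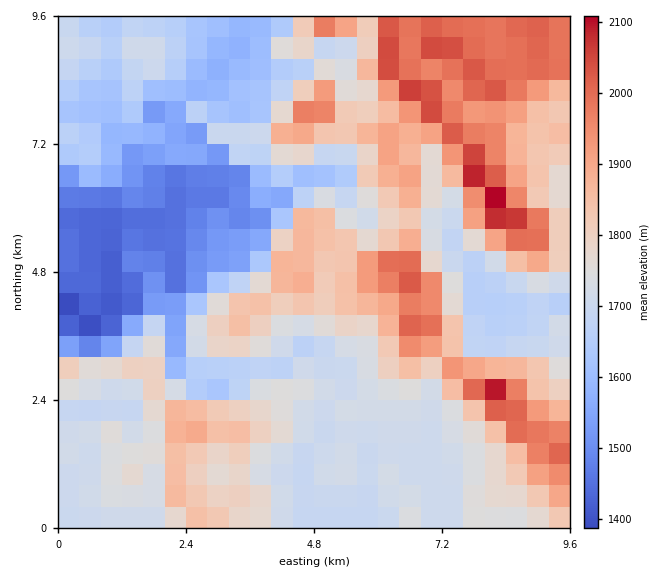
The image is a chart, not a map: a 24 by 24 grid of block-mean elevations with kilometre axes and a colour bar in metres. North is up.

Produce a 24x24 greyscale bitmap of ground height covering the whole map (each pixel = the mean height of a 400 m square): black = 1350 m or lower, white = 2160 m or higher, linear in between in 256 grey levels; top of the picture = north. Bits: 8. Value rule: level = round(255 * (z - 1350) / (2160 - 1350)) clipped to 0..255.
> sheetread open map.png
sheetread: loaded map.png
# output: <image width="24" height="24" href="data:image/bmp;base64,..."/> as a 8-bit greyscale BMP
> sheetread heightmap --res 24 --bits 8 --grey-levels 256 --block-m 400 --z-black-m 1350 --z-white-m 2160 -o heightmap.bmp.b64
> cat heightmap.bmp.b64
<image width="24" height="24" href="data:image/bmp;base64,Qk12BgAAAAAAADYEAAAoAAAAGAAAABgAAAABAAgAAAAAAEACAAATCwAAEwsAAAABAAAAAAAAAAAAAAEBAQACAgIAAwMDAAQEBAAFBQUABgYGAAcHBwAICAgACQkJAAoKCgALCwsADAwMAA0NDQAODg4ADw8PABAQEAAREREAEhISABMTEwAUFBQAFRUVABYWFgAXFxcAGBgYABkZGQAaGhoAGxsbABwcHAAdHR0AHh4eAB8fHwAgICAAISEhACIiIgAjIyMAJCQkACUlJQAmJiYAJycnACgoKAApKSkAKioqACsrKwAsLCwALS0tAC4uLgAvLy8AMDAwADExMQAyMjIAMzMzADQ0NAA1NTUANjY2ADc3NwA4ODgAOTk5ADo6OgA7OzsAPDw8AD09PQA+Pj4APz8/AEBAQABBQUEAQkJCAENDQwBEREQARUVFAEZGRgBHR0cASEhIAElJSQBKSkoAS0tLAExMTABNTU0ATk5OAE9PTwBQUFAAUVFRAFJSUgBTU1MAVFRUAFVVVQBWVlYAV1dXAFhYWABZWVkAWlpaAFtbWwBcXFwAXV1dAF5eXgBfX18AYGBgAGFhYQBiYmIAY2NjAGRkZABlZWUAZmZmAGdnZwBoaGgAaWlpAGpqagBra2sAbGxsAG1tbQBubm4Ab29vAHBwcABxcXEAcnJyAHNzcwB0dHQAdXV1AHZ2dgB3d3cAeHh4AHl5eQB6enoAe3t7AHx8fAB9fX0Afn5+AH9/fwCAgIAAgYGBAIKCggCDg4MAhISEAIWFhQCGhoYAh4eHAIiIiACJiYkAioqKAIuLiwCMjIwAjY2NAI6OjgCPj48AkJCQAJGRkQCSkpIAk5OTAJSUlACVlZUAlpaWAJeXlwCYmJgAmZmZAJqamgCbm5sAnJycAJ2dnQCenp4An5+fAKCgoAChoaEAoqKiAKOjowCkpKQApaWlAKampgCnp6cAqKioAKmpqQCqqqoAq6urAKysrACtra0Arq6uAK+vrwCwsLAAsbGxALKysgCzs7MAtLS0ALW1tQC2trYAt7e3ALi4uAC5ubkAurq6ALu7uwC8vLwAvb29AL6+vgC/v78AwMDAAMHBwQDCwsIAw8PDAMTExADFxcUAxsbGAMfHxwDIyMgAycnJAMrKygDLy8sAzMzMAM3NzQDOzs4Az8/PANDQ0ADR0dEA0tLSANPT0wDU1NQA1dXVANbW1gDX19cA2NjYANnZ2QDa2toA29vbANzc3ADd3d0A3t7eAN/f3wDg4OAA4eHhAOLi4gDj4+MA5OTkAOXl5QDm5uYA5+fnAOjo6ADp6ekA6urqAOvr6wDs7OwA7e3tAO7u7gDv7+8A8PDwAPHx8QDy8vIA8/PzAPT09AD19fUA9vb2APf39wD4+PgA+fn5APr6+gD7+/sA/Pz8AP39/QD+/v4A////AG9wcnJyhpyWiIVya2tra257cHF+fXyElW9zenl4oZaMjodzbG5tbHN1cHF+hIWVrm9xfIR3n46DiHhva3N1bnVxcHF7hpSxvXRwe36AnZSJkHxzbHBzbnFwcHN7hp/D0HJ0f3R8p6ycno2Dc25ycHJycXeAnM3IwmtrbGuEpJ+Tjoh+dHB1dXV0c3uZ0s+1pX14cXONdl5XZXp9e3Nwdnt+dZ/P68SajpGAhI6NTGBiY2Zlcm5veI+djriupaOXfzsrPWuBQHWJi39zZGt2eZW+tJpoZmttchgOGEFqPXeOnY57d4GKh6XQy5lmY2NndQwYExk4OVeBmZyRmJKcpK3EvoNhYGJmYRsbFh0yHzNYZoOkqZOdtMPUvn5hZG15ciAbFiknIDE4O1qlo5aYtczNhm1kdJ6tkR8bGSMgICw2OUCMo5yXg5epeWiDr8zLkRwaGh4eICkxKzBXop57c4uWdm+y5eLGkSUkIisoICQkLURAZXprfpWog3a878CVhDZOQzMpIicnKk5eUVRclKiwgqHp07CahFtfTDY6QD82Z2aDh2ttibGjg7ndwaWYk2NcS0tIPjdtbnCorJmWpLCosNPFwaSan1VTUVs3QGRWUVeFxMGUkZ+428a2ubKdl19XVGVSUEhKU1ZnkbSAhrbf2L7P1ca2ompiW2lwYE5GTVBdYoJ5o9rKwcrWzMvOynBsYnJyZFZKR0+AiGtvj9rI29nNyMvPyWxiXmdkYFdRS01bk8WvktXJ0s3LyM7RyQ=="/>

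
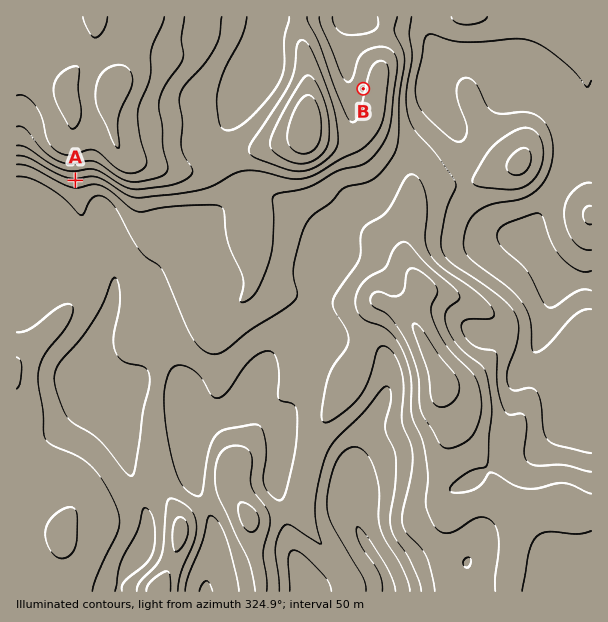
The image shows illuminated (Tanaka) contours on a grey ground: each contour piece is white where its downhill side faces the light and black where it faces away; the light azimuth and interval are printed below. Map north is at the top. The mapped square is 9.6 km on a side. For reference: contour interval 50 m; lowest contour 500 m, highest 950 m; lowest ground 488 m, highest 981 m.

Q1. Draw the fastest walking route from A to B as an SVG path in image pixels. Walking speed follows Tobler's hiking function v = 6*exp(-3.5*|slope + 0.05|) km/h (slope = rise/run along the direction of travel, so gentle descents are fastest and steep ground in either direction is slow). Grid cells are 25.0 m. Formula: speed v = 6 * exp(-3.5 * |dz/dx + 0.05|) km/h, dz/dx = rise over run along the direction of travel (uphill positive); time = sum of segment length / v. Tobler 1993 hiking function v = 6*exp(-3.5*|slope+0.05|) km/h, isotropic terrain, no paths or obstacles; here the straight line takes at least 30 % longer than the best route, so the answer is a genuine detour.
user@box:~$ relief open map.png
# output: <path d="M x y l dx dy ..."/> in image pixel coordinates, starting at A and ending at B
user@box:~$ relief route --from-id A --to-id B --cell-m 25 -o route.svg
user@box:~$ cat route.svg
<path d="M75 180l8 0 3-1 13 0 30 15 80 0 33-17 60 0 24-12 22-22 15-30 0-24"/>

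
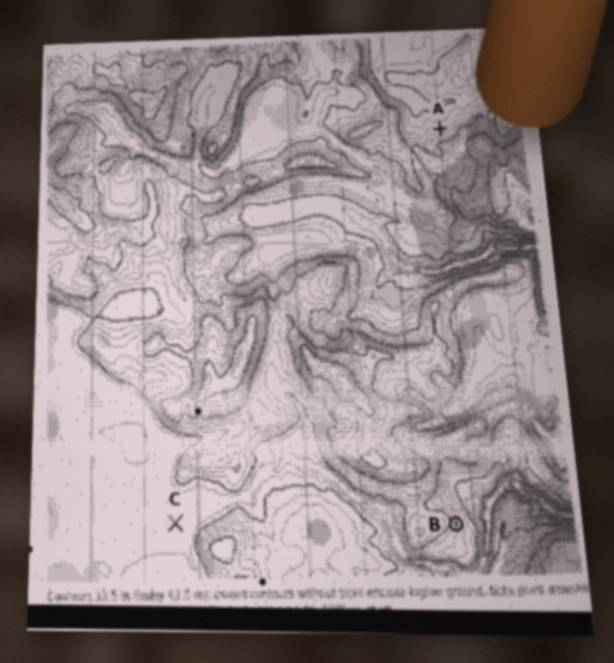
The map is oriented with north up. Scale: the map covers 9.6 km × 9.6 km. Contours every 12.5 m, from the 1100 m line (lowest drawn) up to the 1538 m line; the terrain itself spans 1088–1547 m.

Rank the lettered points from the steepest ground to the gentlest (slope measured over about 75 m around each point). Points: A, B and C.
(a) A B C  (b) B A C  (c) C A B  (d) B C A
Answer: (b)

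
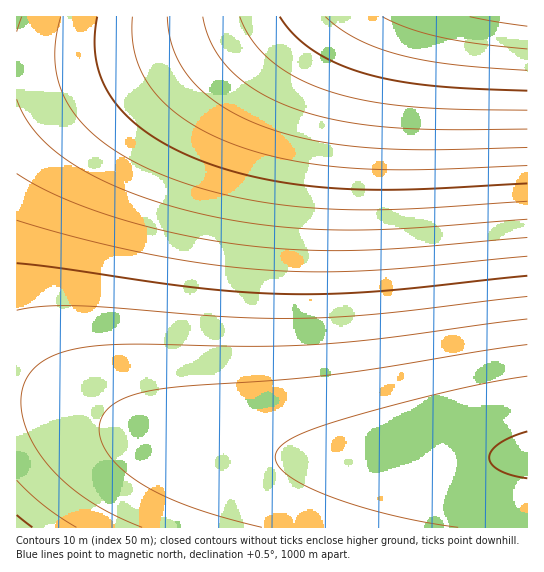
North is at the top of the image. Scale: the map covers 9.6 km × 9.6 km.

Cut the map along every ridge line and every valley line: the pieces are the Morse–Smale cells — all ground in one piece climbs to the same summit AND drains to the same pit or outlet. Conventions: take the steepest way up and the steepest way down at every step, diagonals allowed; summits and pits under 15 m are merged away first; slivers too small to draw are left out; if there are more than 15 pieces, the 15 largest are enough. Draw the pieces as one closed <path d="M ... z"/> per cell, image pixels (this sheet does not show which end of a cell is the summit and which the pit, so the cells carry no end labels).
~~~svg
<path d="M527 16l-510 0-1 383 42 6 81 28 31 8 84 14 107 6 69 0 96-5 2-2z"/><path d="M29 400l-13 1 1 127 507-1 3-72-36 4-61 2-107-1-69-5-84-14-31-8-72-25z"/><path d="M527 469l-3 28 1 31 3-1z"/>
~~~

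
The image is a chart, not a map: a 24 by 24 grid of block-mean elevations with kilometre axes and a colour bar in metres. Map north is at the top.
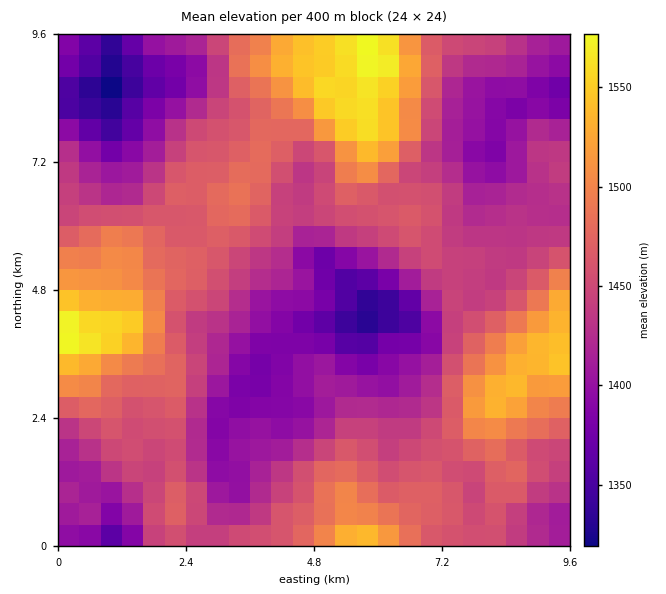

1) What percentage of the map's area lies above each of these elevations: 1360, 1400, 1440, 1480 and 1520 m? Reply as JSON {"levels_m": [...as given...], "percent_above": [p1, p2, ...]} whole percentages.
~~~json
{"levels_m": [1360, 1400, 1440, 1480, 1520], "percent_above": [96, 81, 56, 22, 10]}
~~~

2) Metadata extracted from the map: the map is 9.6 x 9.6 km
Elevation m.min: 1315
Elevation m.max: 1590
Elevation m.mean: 1445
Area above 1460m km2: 34.4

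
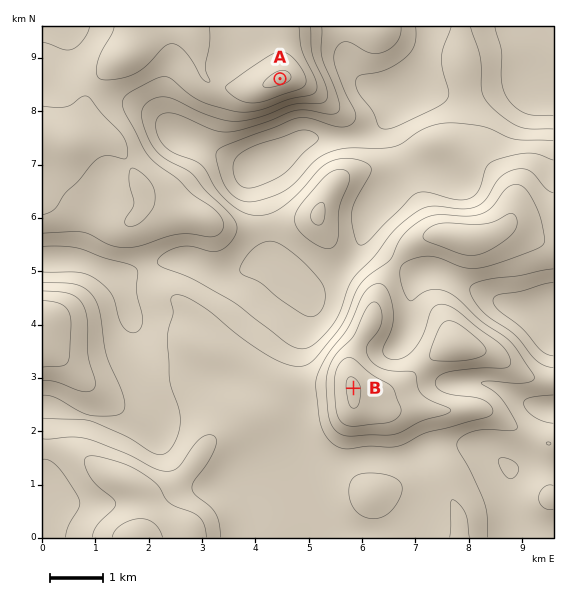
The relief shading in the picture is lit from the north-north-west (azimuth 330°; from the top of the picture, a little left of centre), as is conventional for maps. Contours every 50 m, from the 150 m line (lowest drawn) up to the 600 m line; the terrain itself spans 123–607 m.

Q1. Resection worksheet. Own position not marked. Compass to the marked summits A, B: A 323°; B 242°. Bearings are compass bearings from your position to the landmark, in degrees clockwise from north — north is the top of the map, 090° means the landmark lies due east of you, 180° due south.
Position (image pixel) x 467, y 327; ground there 490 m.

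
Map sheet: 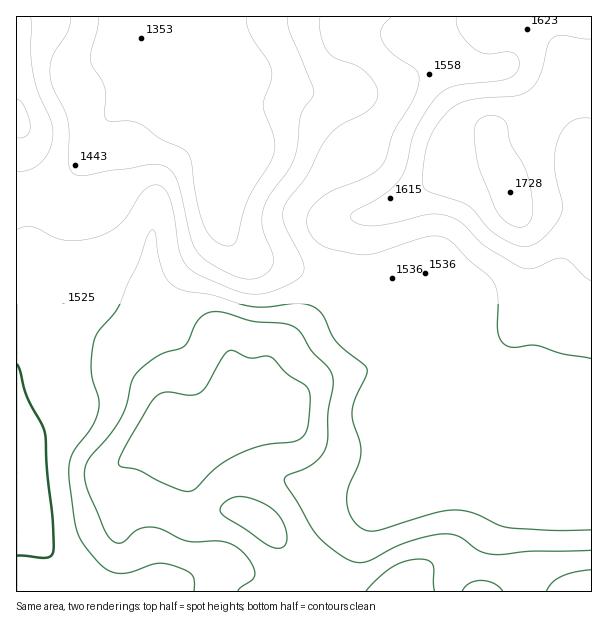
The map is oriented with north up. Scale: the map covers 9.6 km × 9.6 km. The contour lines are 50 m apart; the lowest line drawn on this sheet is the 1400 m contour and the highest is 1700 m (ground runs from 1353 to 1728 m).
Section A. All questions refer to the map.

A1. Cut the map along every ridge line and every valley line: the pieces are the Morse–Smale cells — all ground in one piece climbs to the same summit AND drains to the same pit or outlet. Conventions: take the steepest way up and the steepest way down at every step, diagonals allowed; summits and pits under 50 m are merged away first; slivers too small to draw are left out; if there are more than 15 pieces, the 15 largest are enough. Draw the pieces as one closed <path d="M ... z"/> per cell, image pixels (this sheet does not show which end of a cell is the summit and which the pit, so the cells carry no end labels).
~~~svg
<path d="M155 73l-1 4-16 15-30 27-29 46-11 13-24 10-28 3 0 355 20 2 6-1 31 28 5 9 0 8 53 0 33-3 10-3 39-21 17 0 40 24 23 0 13-6 12-11 25-35 22-21 21-16 16-20 42-100 1-12 5-9 0-12-10-13-32-15-18-19-7-12-20 0-16-4-63-19-32-6-10-6-13-14-6-12-3-14 0-43 4-18 0-11-24-34-12-15-8-4-13-3z"/><path d="M591 16l-448 0-3 20 4 14 12 25 11 10 13 3 8 4 12 15 24 34 0 11-4 18 0 43 3 14 6 12 13 14 10 6 32 6 63 19 16 4 20 0 7 12 18 19 32 15 6 7 4 9 48 48 59 26 34 12z"/><path d="M450 350l-6 30-42 100-16 20-21 16-22 21-25 35-12 11-13 6-23 0-40-24-17 0-43 23-15 2-23 1 459 1 1-155-35-13-59-26z"/><path d="M141 16l-125 1 1 173 27-2 24-10 11-13 29-46 46-42-12-32z"/><path d="M42 547l-26 1 0 43 61 1 1-8-5-9z"/>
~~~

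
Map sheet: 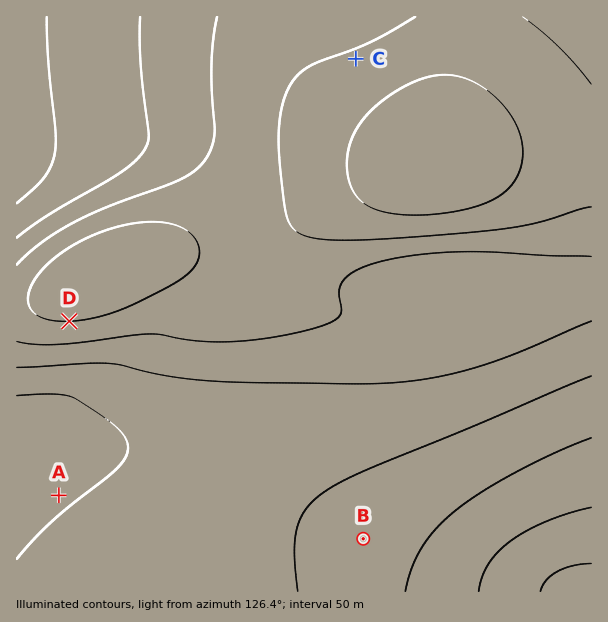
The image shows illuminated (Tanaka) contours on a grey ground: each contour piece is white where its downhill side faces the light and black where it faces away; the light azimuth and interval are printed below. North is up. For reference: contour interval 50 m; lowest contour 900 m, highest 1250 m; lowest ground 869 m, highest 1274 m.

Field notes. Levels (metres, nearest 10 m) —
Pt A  1110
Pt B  1120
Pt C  940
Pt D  950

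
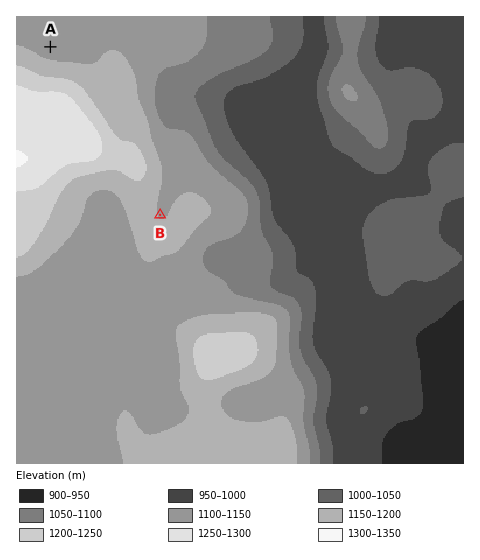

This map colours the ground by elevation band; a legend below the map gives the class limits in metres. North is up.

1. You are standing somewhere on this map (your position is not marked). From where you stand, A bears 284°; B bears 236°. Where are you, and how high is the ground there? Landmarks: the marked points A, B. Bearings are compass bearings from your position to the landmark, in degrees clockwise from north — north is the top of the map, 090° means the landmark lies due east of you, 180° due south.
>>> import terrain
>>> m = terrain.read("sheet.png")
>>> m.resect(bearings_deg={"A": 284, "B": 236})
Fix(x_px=312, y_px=112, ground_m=980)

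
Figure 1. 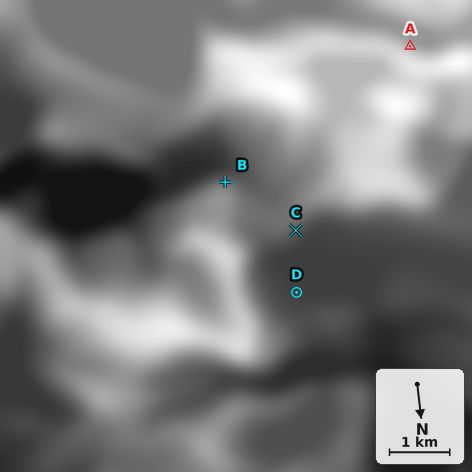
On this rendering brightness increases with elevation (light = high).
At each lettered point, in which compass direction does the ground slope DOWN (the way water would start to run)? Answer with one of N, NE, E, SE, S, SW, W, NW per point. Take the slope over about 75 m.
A SW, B S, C NW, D SW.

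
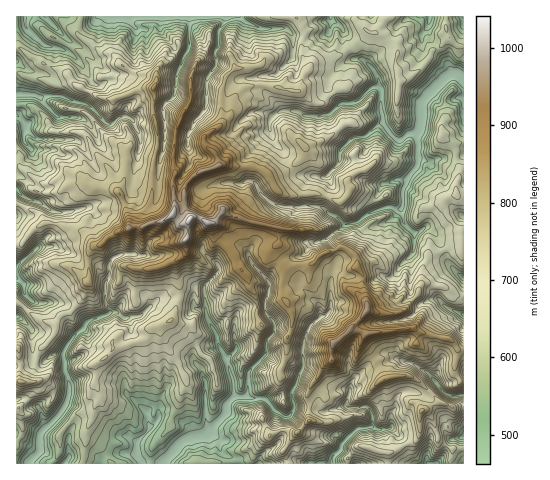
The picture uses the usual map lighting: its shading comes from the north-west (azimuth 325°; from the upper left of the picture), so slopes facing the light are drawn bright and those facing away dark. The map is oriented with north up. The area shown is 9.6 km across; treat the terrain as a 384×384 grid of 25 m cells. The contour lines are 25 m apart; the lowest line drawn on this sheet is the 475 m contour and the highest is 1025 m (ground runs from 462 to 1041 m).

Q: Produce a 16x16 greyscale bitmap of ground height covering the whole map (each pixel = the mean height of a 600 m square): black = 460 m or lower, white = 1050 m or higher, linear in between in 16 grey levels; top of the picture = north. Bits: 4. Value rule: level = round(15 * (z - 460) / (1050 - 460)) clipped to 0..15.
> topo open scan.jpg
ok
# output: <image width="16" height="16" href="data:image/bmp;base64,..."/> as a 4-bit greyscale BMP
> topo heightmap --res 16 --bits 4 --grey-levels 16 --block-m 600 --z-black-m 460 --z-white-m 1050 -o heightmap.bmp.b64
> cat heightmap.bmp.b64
<image width="16" height="16" href="data:image/bmp;base64,Qk32AAAAAAAAAHYAAAAoAAAAEAAAABAAAAABAAQAAAAAAIAAAAATCwAAEwsAABAAAAAAAAAAAAAAABEREQAiIiIAMzMzAERERABVVVUAZmZmAHd3dwCIiIgAmZmZAKqqqgC7u7sAzMzMAN3d3QDu7u4A////ABIyERJGUlVDMkMSEVR1NHVTRCMyJHZ3dWNVVUI2aYhnVEZmQ2d7uZhFVFZFeIi5dDaGh2eZmZZkRoiaqZqJhURmebzcuoQzNEZ4m7uYZ0I1RneKuph1YxQkZ3mad3VCFCM1eHl1RDITI1aGeHdlNCEzNVVWdVQ0MhIyEiM0Q0Qj"/>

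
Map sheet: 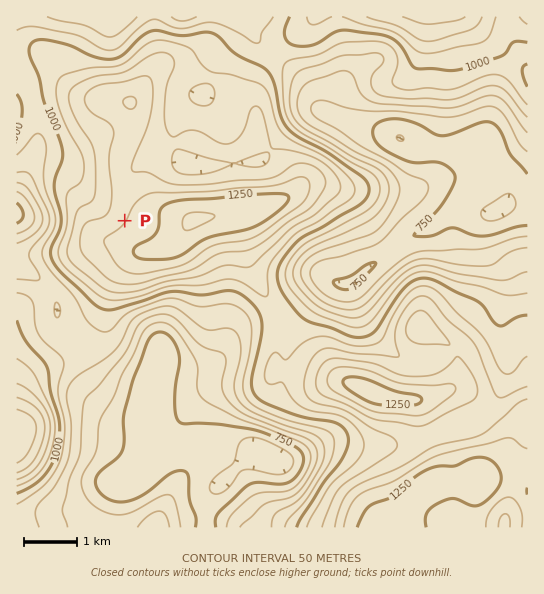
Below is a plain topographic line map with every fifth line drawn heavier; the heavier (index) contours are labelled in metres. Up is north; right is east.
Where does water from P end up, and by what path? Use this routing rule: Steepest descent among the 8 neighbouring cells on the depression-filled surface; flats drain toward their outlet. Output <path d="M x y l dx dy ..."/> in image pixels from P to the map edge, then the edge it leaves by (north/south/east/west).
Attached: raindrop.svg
<path d="M125 221l-8-8-8-3-8-5-40-40-27 0-8 8 0 2-9 18"/>
exit: west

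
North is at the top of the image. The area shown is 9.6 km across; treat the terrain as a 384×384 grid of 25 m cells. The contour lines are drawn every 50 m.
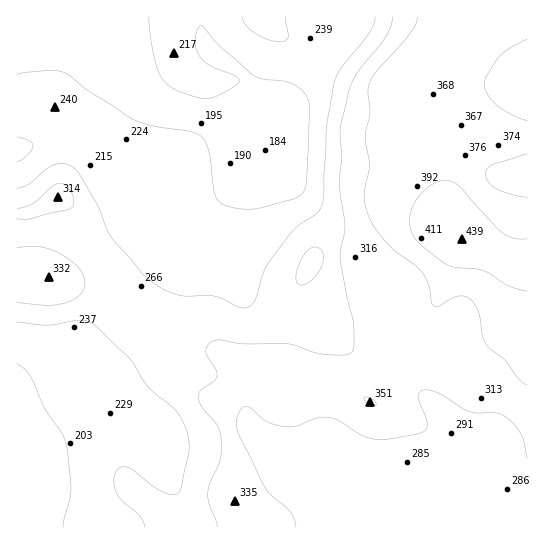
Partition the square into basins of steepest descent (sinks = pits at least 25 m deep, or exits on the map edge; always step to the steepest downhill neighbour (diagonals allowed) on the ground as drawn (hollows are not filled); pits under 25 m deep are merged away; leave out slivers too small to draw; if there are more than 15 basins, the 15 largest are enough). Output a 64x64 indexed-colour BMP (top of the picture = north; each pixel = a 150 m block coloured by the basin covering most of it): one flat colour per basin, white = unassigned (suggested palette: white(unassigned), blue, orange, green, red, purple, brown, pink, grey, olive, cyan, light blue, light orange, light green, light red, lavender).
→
<image width="64" height="64" href="data:image/bmp;base64,Qk12CAAAAAAAAHYAAAAoAAAAQAAAAEAAAAABAAQAAAAAAAAIAAATCwAAEwsAABAAAAAAAAAA////ALR3HwAOf/8ALKAsACgn1gC9Z5QAS1aMAMJ34wB/f38AIr28AM++FwDox64AeLv/AIrfmACWmP8A1bDFACIiIiIiIiIiIiIiIiIiIRERERERERERERERERERERERIiIiIiIiIiIiIiIiIiIhEREREREREREREREREREREREiIiIiIiIiIiIiIiIiIhERERERERERERERERERERERESIiIiIiIiIiIiIiIiIhERERERERERERERERERERERERIiIiIiIiIiIiIiIiIiEREREREREREREREREREREREREiIiIiIiIiIiIiIiIiIRERERERERERERERERERERERESIiIiIiIiIiIiIiIiIhERERERERERERERERERERERERIiIiIiIiIiIiIiIiIiEREREREREREREREREREREREREiIiIiIiIiIiIiIiIiIRERERERERERERERERERERERESIiIiIiIiIiIiIiIiIhERERERERERERERERERERERERIiIiIiIiIiIiIiIiIiEREREREREREREREREREREREREiIiIiIiIiIiIiIiIiIRERERERERERERERERERERERESIiIiIiIiIiIiIiIiIRERERERERERERERERERERERERIiIiIiIiIiIiIiIiIhEREREREREREREREREREREREREiIiIiIiIiIiIiIiIiERERERERERERERERERERERERESIiIiIiIiIiIiIiIiERERERERERERERERERERERERERIiIiIiIiIiIiIiIiIhEREREREREREREREREREREREREiIiIiIiIiIiIiIiIiIRERERERERERERERERERERERESIiIiIiIiIiIiIiIiIiERERERERERERERERERERERERIiIiIiIiIiIiIiIiIiIREREREREREREREREREREREREiIiIiIiIiIiIiIiIiIhERERERERERERERERERERERESIiIiIiIiIiIiIiIiIRERERERERERERERERERERERERIiIiIiIiIiIiIiEREREREREREREREREREREREREREREiIiIiIiIiIiIhERERERERERERERERERERERERERERESIiIiIiIiIiIRERERERERERERERERERERERERERERERIiIiIiIiIiEREREREREREREREREREREREREREREREREiIiIiIiIiERERERERERERERERERERERERERERERERESIiIiIiIiERERERERERERERERERERERERERERERERERIiIiIiIiIREREREREREREREREREREREREREREREREREiIiIiIiIRERERERERERERERERERERERERERERERERESIiIiIiIRERERERERERERERERERERERERERERERERERIiIRERERERERERERERERERERERERERERERERERERERERERERERERERERERERERERERERERERERERERERERERERERERETERERERERERERERERERERERERERERERERERERERERERMzEREREREREREREREREREREREREREREREREREREREREzMxERERERERERERERERERERERERERERERERERERERETMzMRERERERERERERERERERERERERERERERERERERETMzMxERERERERERERERERERERERERERERERERERERERMzMzMRERERERERERERERERERERERERERERERETMRERMzMzMxERERERERERERERERERERERERERERERERMzMRMzMzMzEREREREREREREREREREREREREREREREREzMzMzMzMzMRERERERERERERERERERERERERERERERETMzMzMzMzMxERERERERERERERERERERERERERERERERMzMzMzMzMzEREREREREREREREREREREREREREREREREzMzMzMzMzMxERERERERERERERERERERERERERERERETMzMzMzMzMzERERERERERERERERERERERERERERERERMzMzMzMzMzMREREREREREREREREREREREREREREREREzMzMzMzMzERERERERERERERERERERERERERERERERETMzMzMzMzERERERERERERERERERERERERERERERERERMzMzMzMzEREREREREREREREREREREREREREREREREREzMzMzMzERERERERERERERERERERERERERERERERERETMzMzMxERERERERERERERERERERERERERERERERERERERExERERERERERERERERERERERERERERERERERERERERERERERERERERERERERERERERERERERERERERERERERERERERERERERERERERERERERERERERERERERERERERERERERERERERERERERERERERERERERERERERERERERERERERERERERERERERERERERERERERERERERERERERERERERERERERERERERERERERERERERERERERERERERERERERERERERERERERERERERERERERERERERERERERERERERERERERERERERERERERERERERERERERERERERERERERERERERERERERERERERERERERERERERERERERERERERERERERERERERERERERERERERERERERERERERERERERERERERERERERERERERERERERERERERERERERERERERERERERERERERERERERERERERERERERERERERERERER"/>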